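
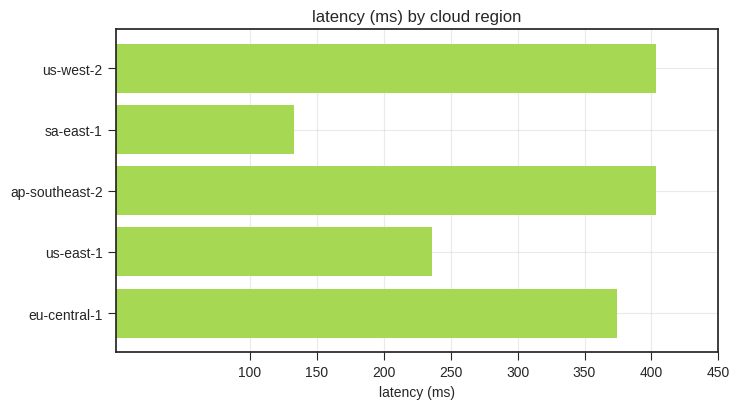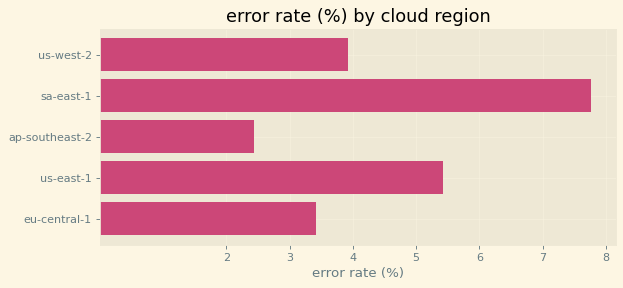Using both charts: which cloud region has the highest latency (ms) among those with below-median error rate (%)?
Chart 2 median error rate (%) ≈ 4; below-median cloud regions: ap-southeast-2, eu-central-1. Among those, ap-southeast-2 has the highest latency (ms) (≈ 400).

ap-southeast-2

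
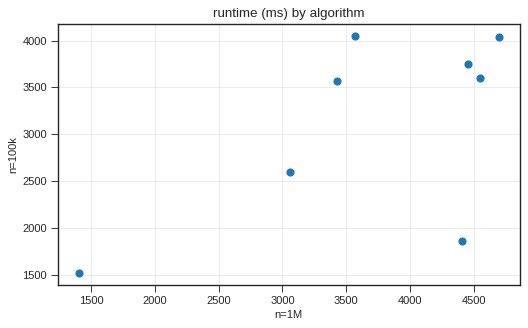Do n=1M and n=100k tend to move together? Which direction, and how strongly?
positive, moderate

Points are positively correlated; moderate (|r| ≈ 0.6).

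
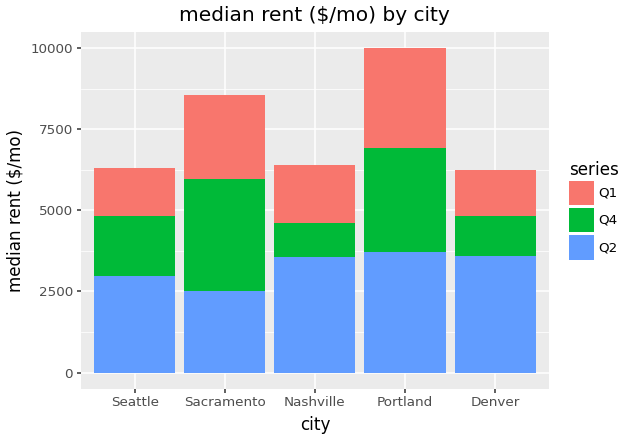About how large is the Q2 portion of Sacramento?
Q2 top ≈ 3000, bottom ≈ 0; segment ≈ 3000.

≈ 3000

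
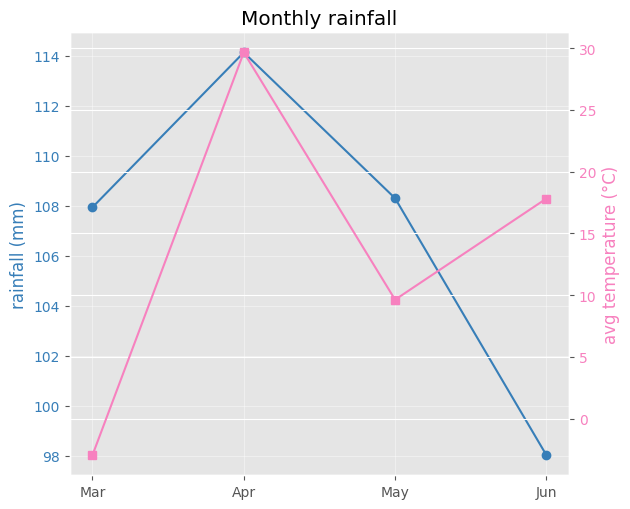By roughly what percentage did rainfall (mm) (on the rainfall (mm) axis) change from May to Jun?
≈ -9.3%

May ≈ 108, Jun ≈ 98; (98 − 108) / 108 ≈ -9.3%.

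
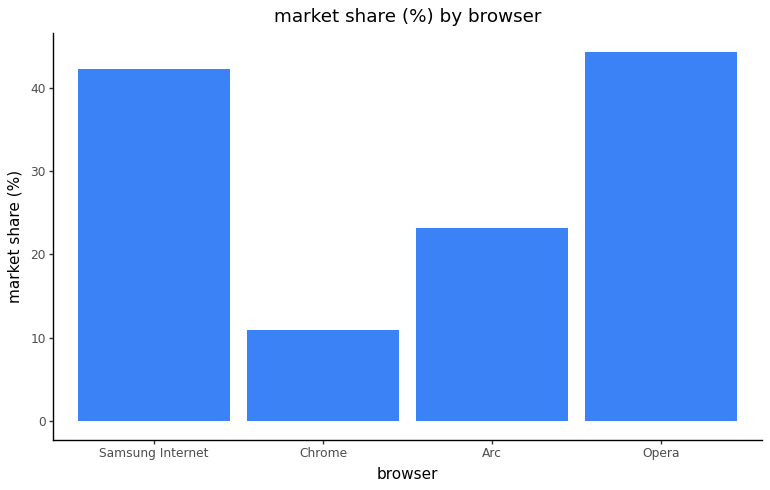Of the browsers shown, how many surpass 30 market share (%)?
2

Above 30: Samsung Internet, Opera.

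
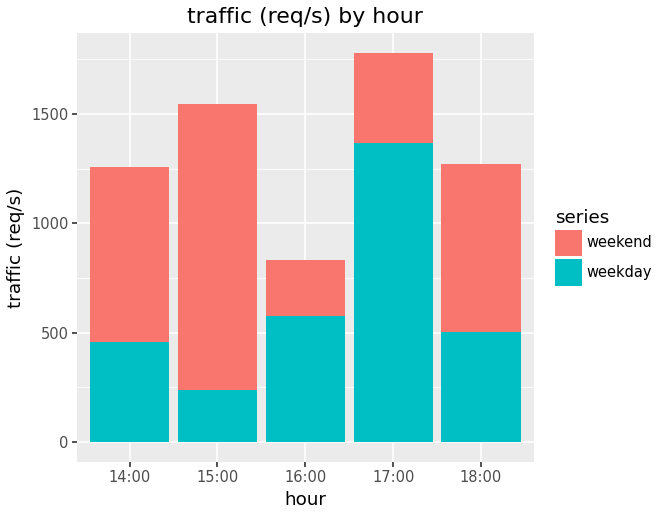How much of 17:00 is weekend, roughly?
weekend top ≈ 1800, bottom ≈ 1400; segment ≈ 400.

≈ 400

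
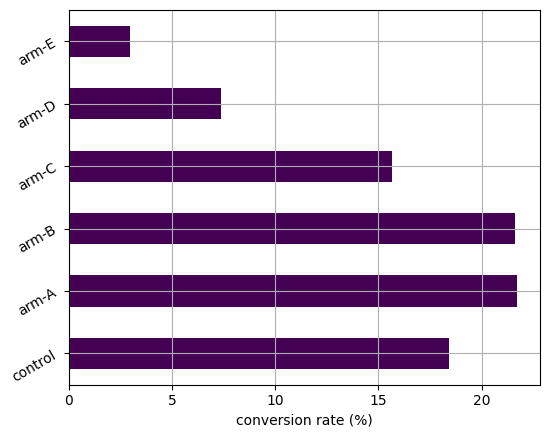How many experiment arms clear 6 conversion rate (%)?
5

Above 6: control, arm-A, arm-B, arm-C, arm-D.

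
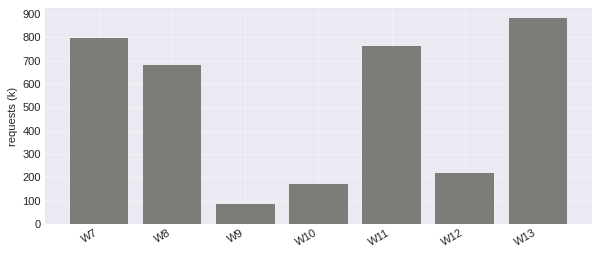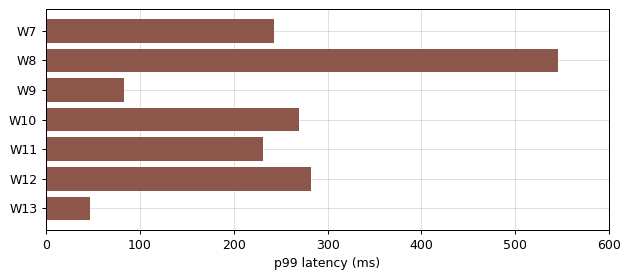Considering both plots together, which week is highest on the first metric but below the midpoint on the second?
Chart 2 median p99 latency (ms) ≈ 200; below-median weeks: W9, W11, W13. Among those, W13 has the highest requests (k) (≈ 900).

W13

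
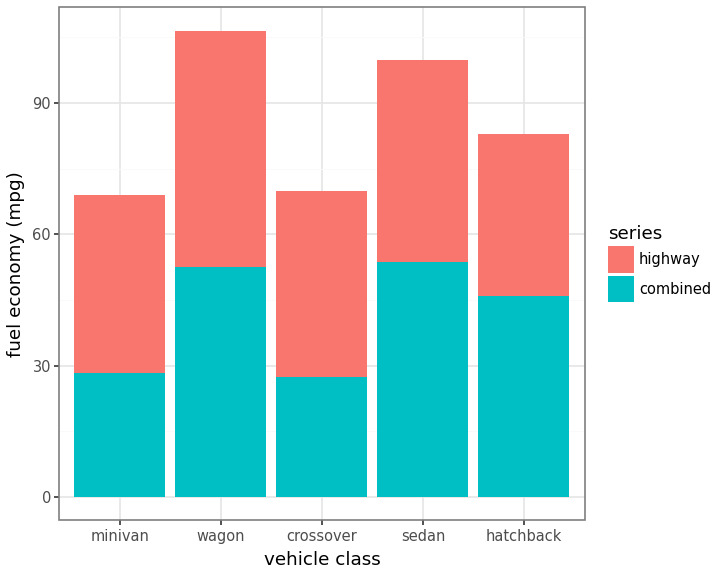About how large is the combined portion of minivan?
≈ 30

combined top ≈ 30, bottom ≈ 0; segment ≈ 30.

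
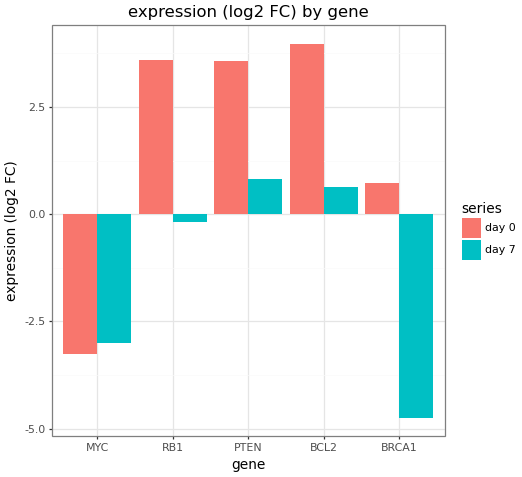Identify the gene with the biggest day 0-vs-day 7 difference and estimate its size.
BRCA1, ≈ 6 log2 FC

BRCA1: day 0 ≈ 1, day 7 ≈ -5 → gap ≈ 6. Next-largest (RB1) is only ≈ 4.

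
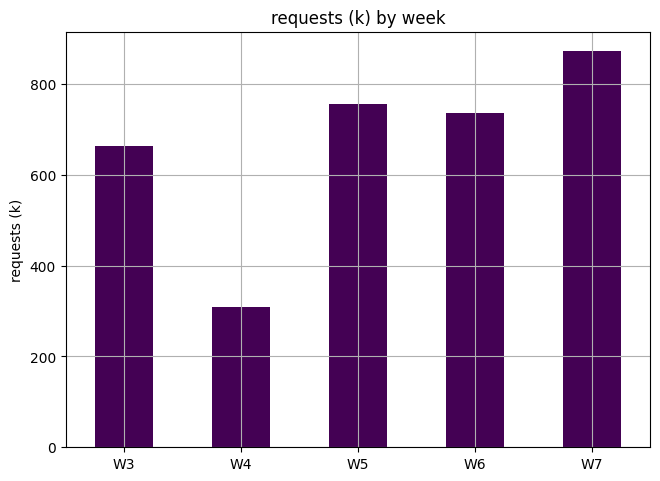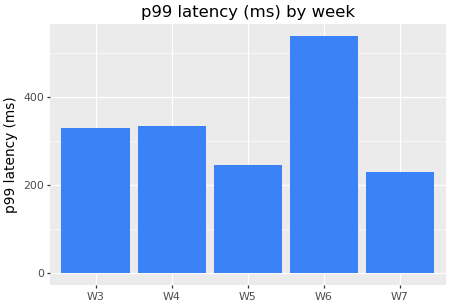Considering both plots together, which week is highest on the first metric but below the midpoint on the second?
Chart 2 median p99 latency (ms) ≈ 350; below-median weeks: W5, W7. Among those, W7 has the highest requests (k) (≈ 900).

W7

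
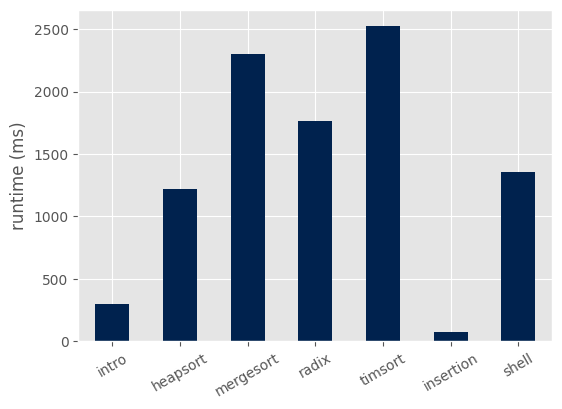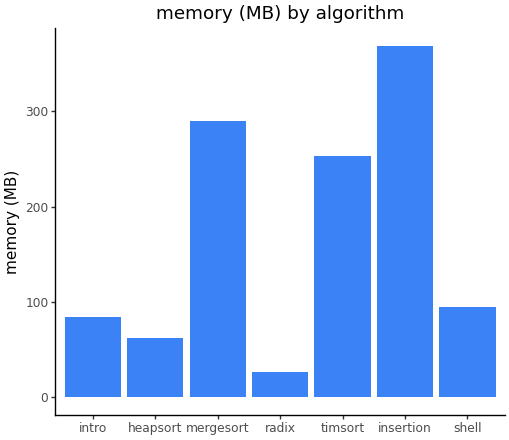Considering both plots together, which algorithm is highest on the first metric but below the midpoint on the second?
Chart 2 median memory (MB) ≈ 100; below-median algorithms: intro, heapsort, radix. Among those, radix has the highest runtime (ms) (≈ 2000).

radix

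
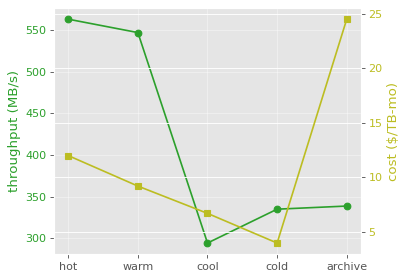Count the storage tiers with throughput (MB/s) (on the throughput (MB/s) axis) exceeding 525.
2

Above 525: hot, warm.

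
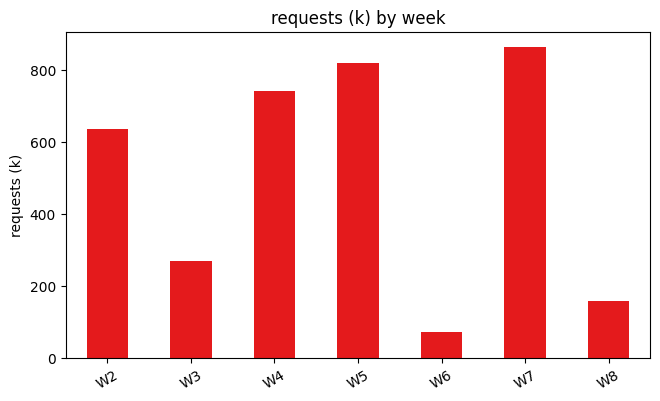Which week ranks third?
Top 4: W7 ≈ 900, W5 ≈ 800, W4 ≈ 700, W2 ≈ 600.

W4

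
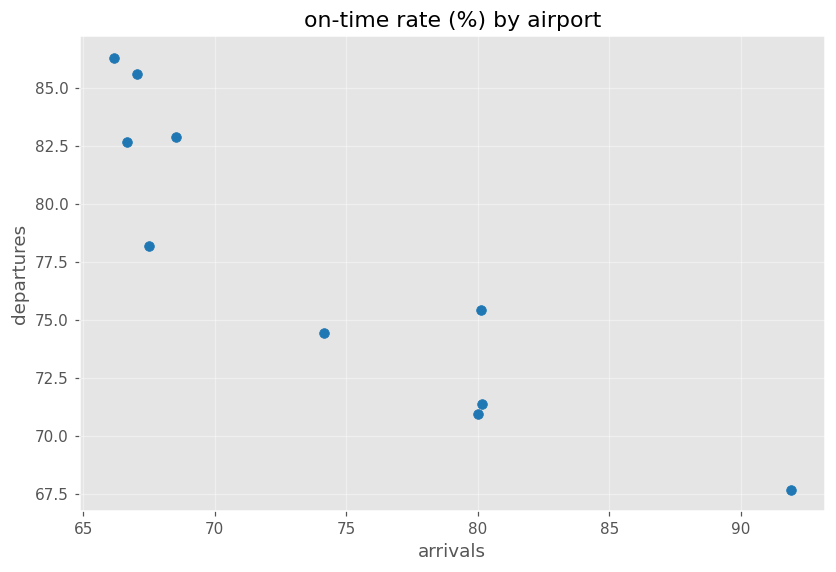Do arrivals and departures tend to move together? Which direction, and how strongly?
Points are negatively correlated; strong (|r| ≈ 0.9).

negative, strong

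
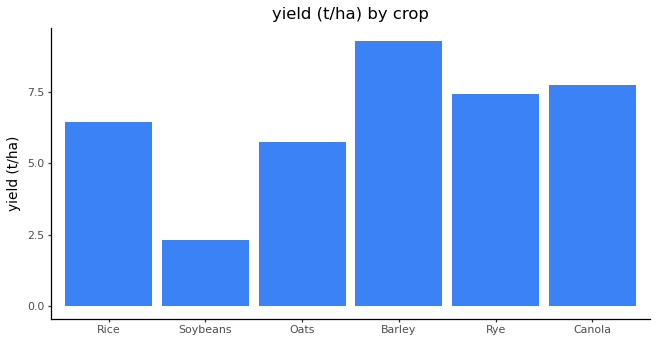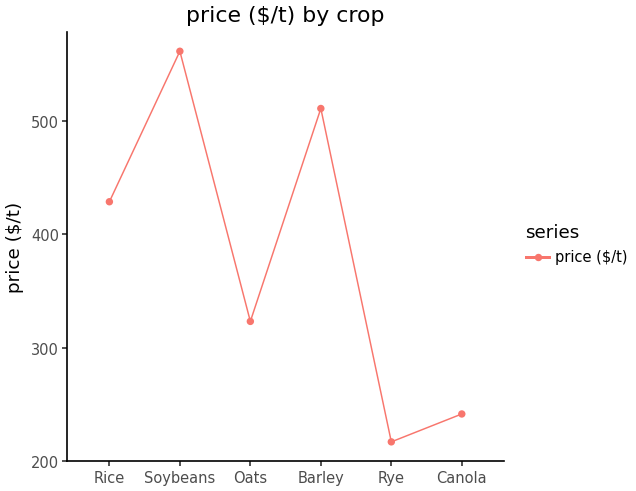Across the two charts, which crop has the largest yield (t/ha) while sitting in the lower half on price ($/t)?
Canola

Chart 2 median price ($/t) ≈ 400; below-median crops: Oats, Rye, Canola. Among those, Canola has the highest yield (t/ha) (≈ 8).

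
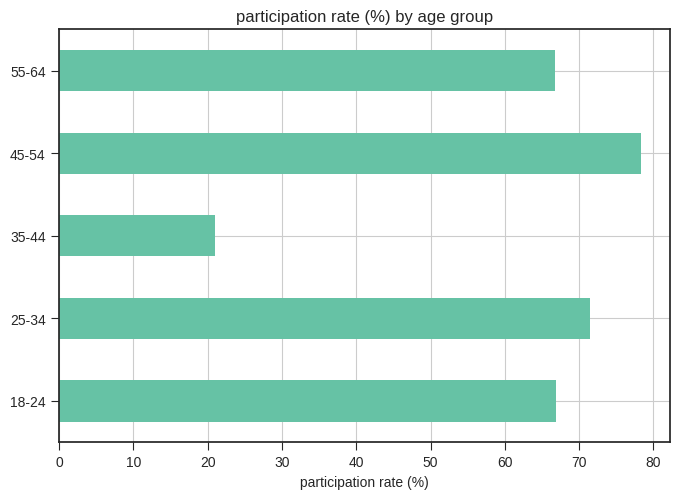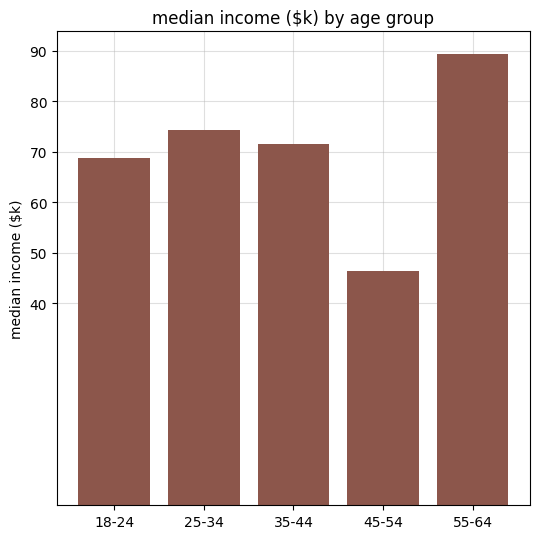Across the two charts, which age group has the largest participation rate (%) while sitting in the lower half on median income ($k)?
45-54

Chart 2 median median income ($k) ≈ 70; below-median age groups: 18-24, 45-54. Among those, 45-54 has the highest participation rate (%) (≈ 80).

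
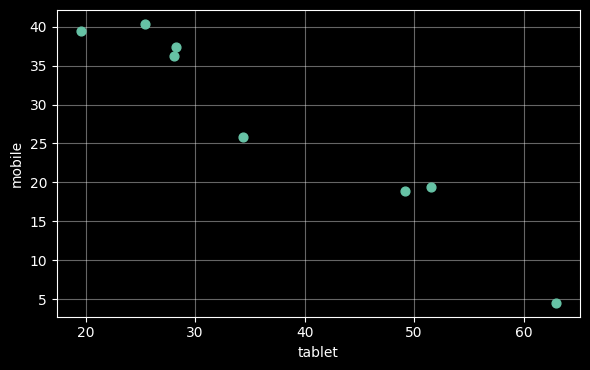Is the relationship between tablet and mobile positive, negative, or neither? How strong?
negative, strong

Points are negatively correlated; strong (|r| ≈ 1.0).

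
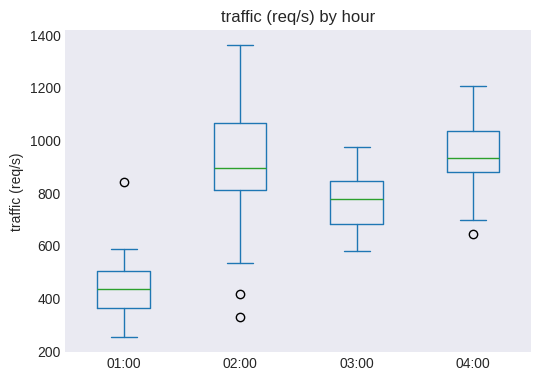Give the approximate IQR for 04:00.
Q3 ≈ 1050, Q1 ≈ 900; IQR ≈ 150.

≈ 150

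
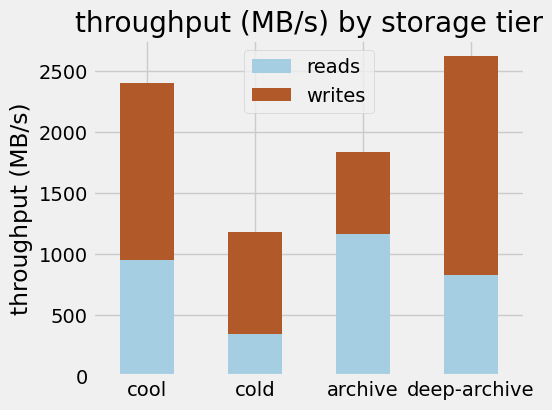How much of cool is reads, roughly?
reads top ≈ 1000, bottom ≈ 0; segment ≈ 1000.

≈ 1000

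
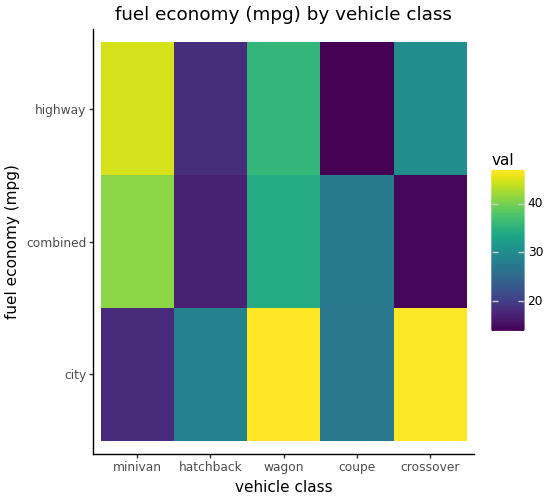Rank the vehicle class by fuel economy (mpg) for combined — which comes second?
wagon

Top 3 for combined: minivan ≈ 40, wagon ≈ 35, coupe ≈ 25.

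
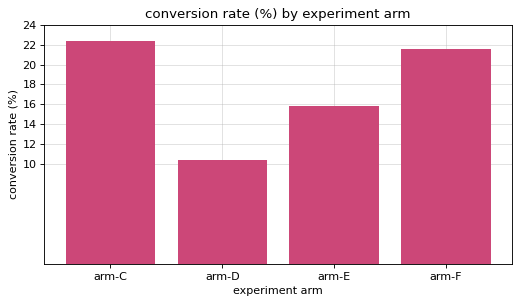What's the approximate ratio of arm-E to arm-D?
≈ 1.6×

arm-E ≈ 16, arm-D ≈ 10; 16/10 ≈ 1.6.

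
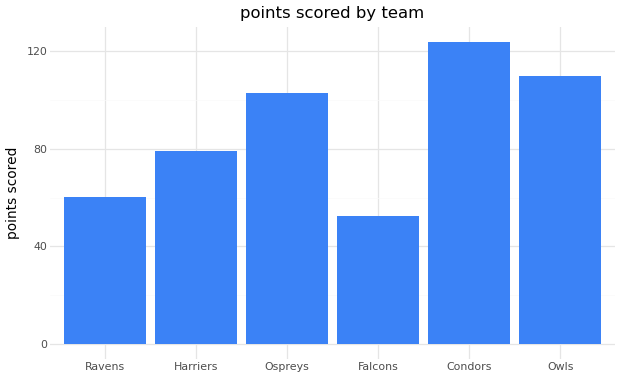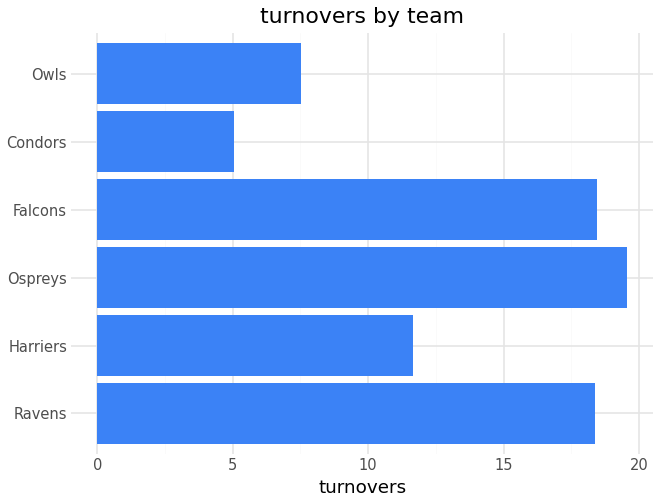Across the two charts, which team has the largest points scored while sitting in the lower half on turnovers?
Condors

Chart 2 median turnovers ≈ 16; below-median teams: Harriers, Condors, Owls. Among those, Condors has the highest points scored (≈ 120).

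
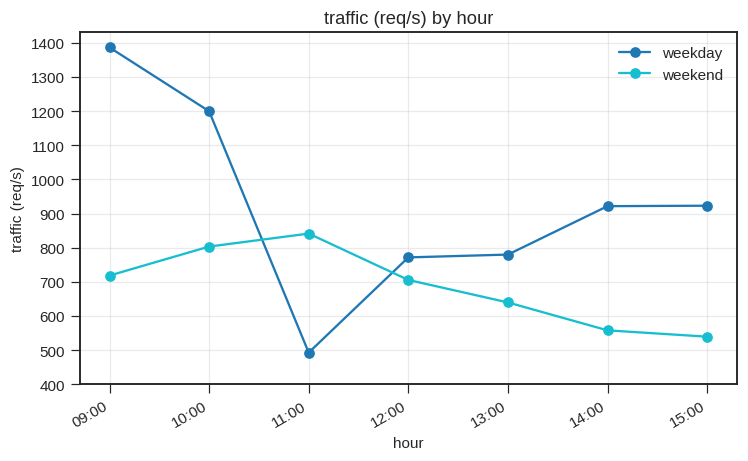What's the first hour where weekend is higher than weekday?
11:00

10:00: weekend ≈ 800 vs weekday ≈ 1200 (not yet); 11:00: weekend ≈ 800 vs weekday ≈ 500 (first crossover).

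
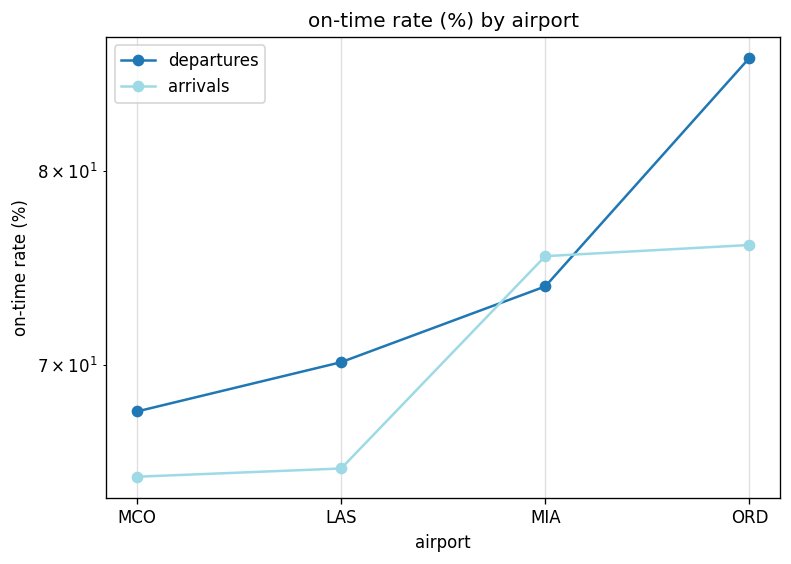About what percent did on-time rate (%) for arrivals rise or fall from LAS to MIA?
LAS ≈ 66, MIA ≈ 76; (76 − 66) / 66 ≈ +15.2%.

≈ +15.2%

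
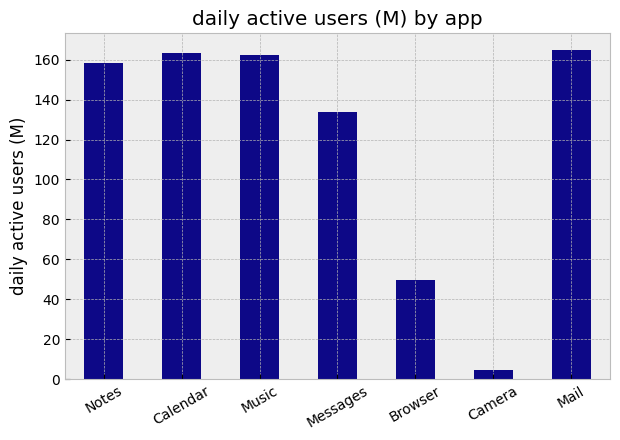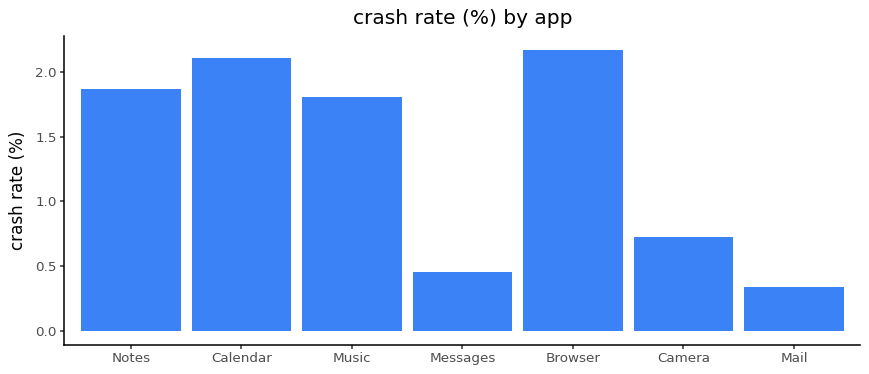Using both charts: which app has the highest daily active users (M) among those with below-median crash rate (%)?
Mail

Chart 2 median crash rate (%) ≈ 1.8; below-median apps: Messages, Camera, Mail. Among those, Mail has the highest daily active users (M) (≈ 160).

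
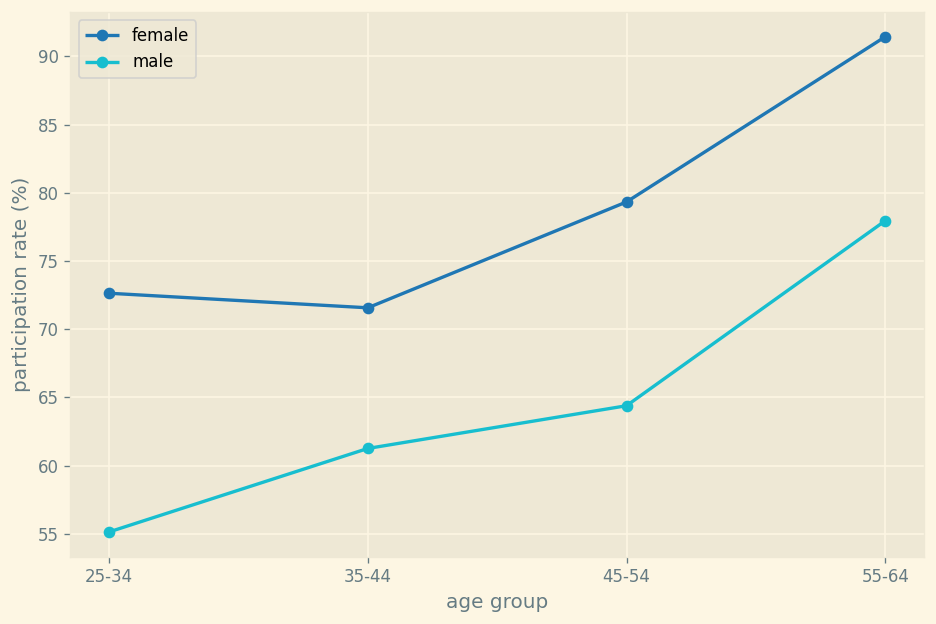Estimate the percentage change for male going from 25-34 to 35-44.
≈ +9.1%

25-34 ≈ 55, 35-44 ≈ 60; (60 − 55) / 55 ≈ +9.1%.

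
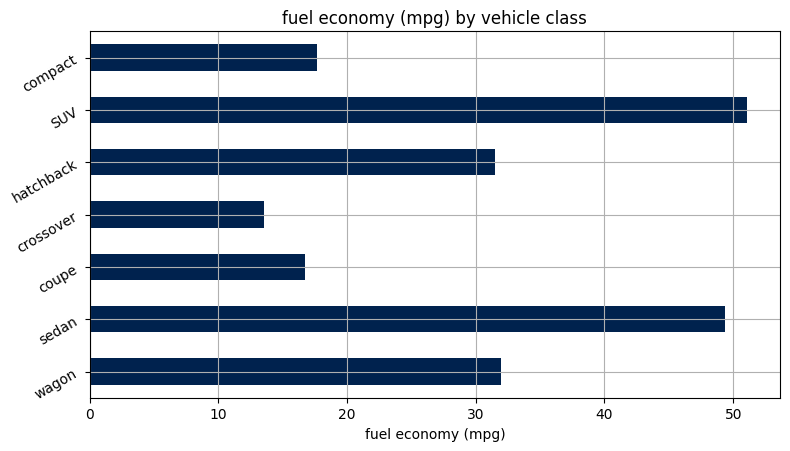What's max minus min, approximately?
Max SUV ≈ 50, min crossover ≈ 15; range ≈ 35.

≈ 35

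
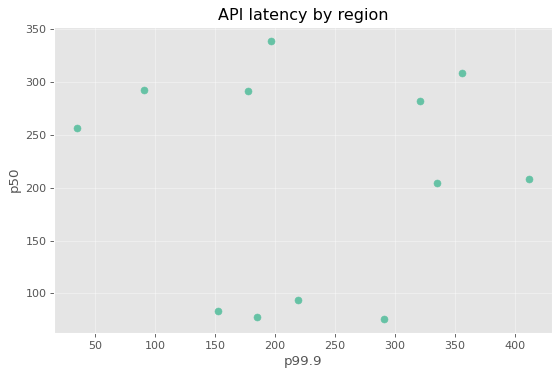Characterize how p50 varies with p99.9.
no clear correlation

Points are roughly uncorrelated; weak (|r| ≈ 0.0).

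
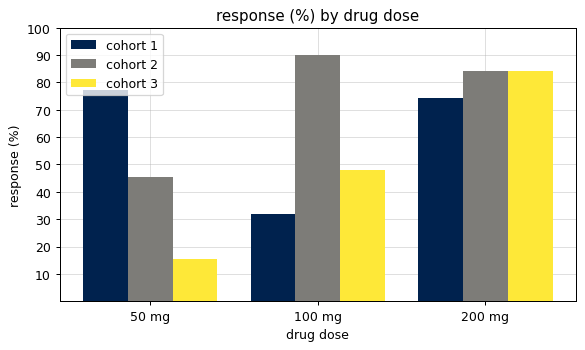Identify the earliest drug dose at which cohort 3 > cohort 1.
50 mg: cohort 3 ≈ 20 vs cohort 1 ≈ 80 (not yet); 100 mg: cohort 3 ≈ 50 vs cohort 1 ≈ 30 (first crossover).

100 mg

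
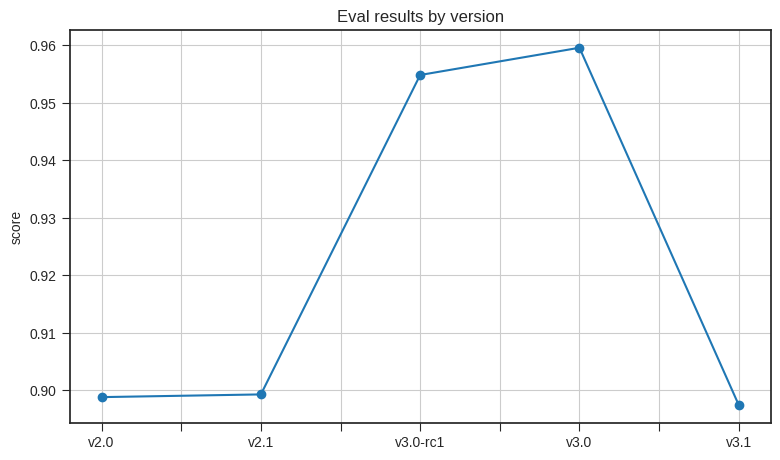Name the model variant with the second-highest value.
v3.0-rc1

Top 3: v3.0 ≈ 0.96, v3.0-rc1 ≈ 0.95, v2.1 ≈ 0.90.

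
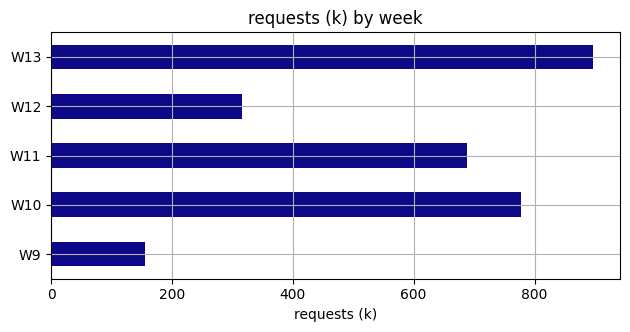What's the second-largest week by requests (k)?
W10

Top 3: W13 ≈ 900, W10 ≈ 800, W11 ≈ 700.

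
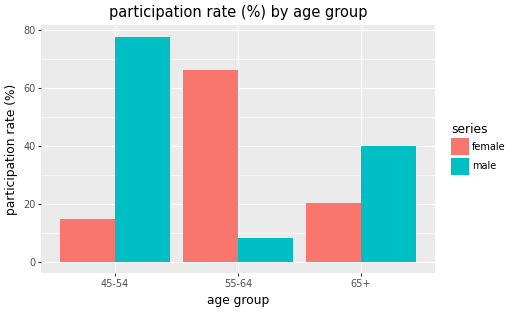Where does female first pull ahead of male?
55-64

45-54: female ≈ 10 vs male ≈ 80 (not yet); 55-64: female ≈ 70 vs male ≈ 10 (first crossover).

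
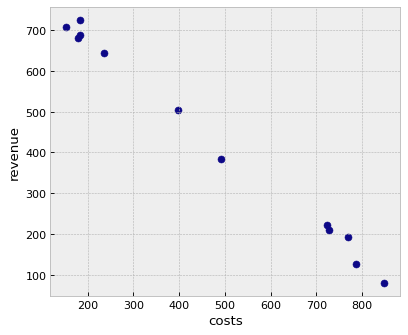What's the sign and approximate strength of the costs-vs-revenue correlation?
Points are negatively correlated; strong (|r| ≈ 1.0).

negative, strong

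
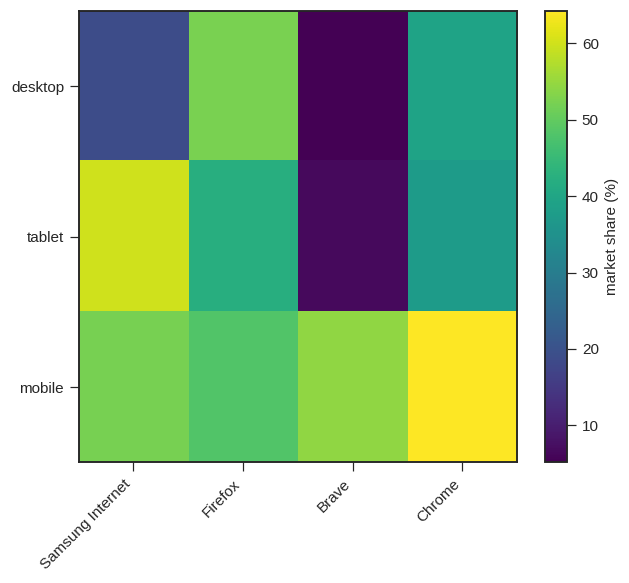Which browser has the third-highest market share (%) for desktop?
Samsung Internet

Top 4 for desktop: Firefox ≈ 50, Chrome ≈ 40, Samsung Internet ≈ 20, Brave ≈ 5.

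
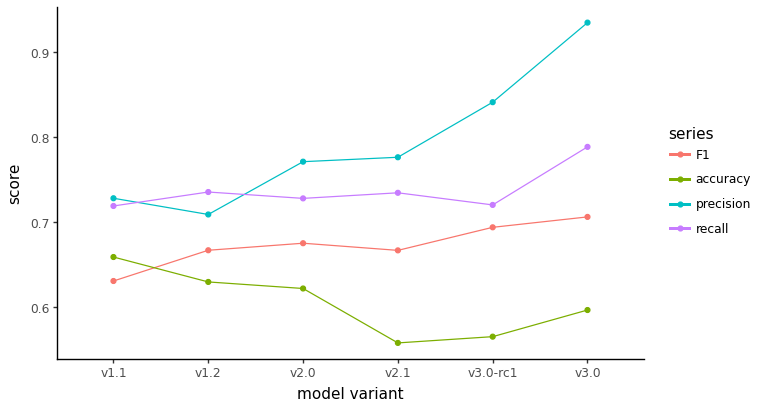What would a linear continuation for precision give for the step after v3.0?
≈ 1.025

Last three: 0.80, 0.85, 0.95 → slope ≈ 0.075/step → next ≈ 1.025.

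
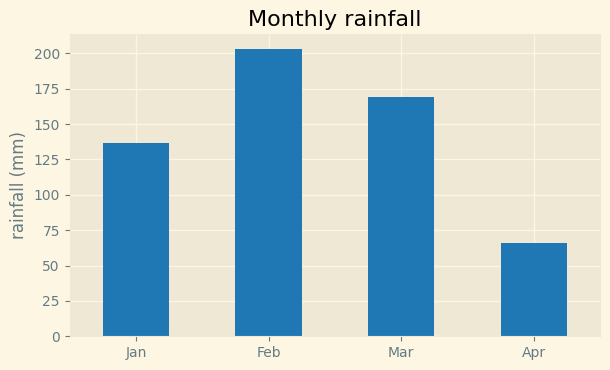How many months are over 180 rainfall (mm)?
Above 180: Feb.

1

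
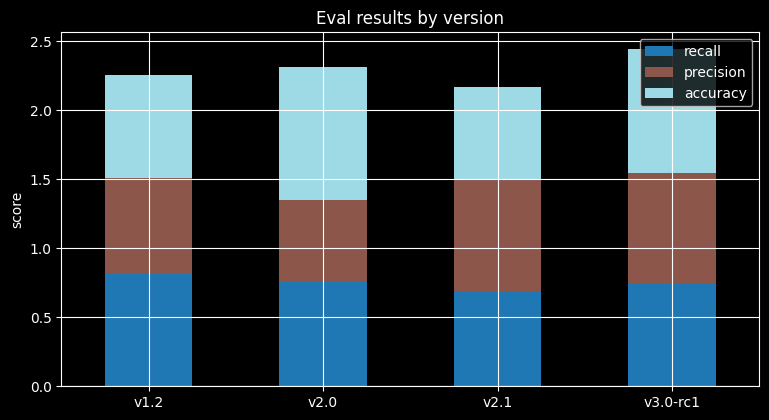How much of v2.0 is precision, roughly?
≈ 0.5

precision top ≈ 1.5, bottom ≈ 1.0; segment ≈ 0.5.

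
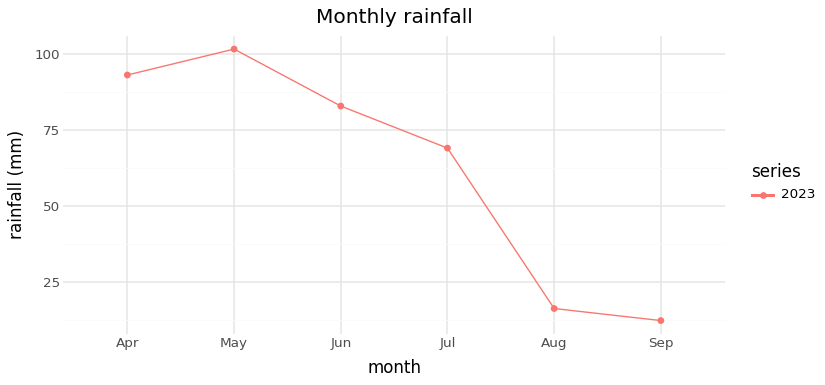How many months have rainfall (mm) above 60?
4

Above 60: Apr, May, Jun, Jul.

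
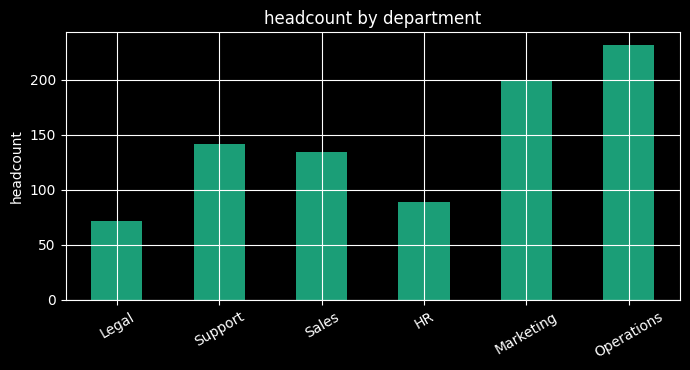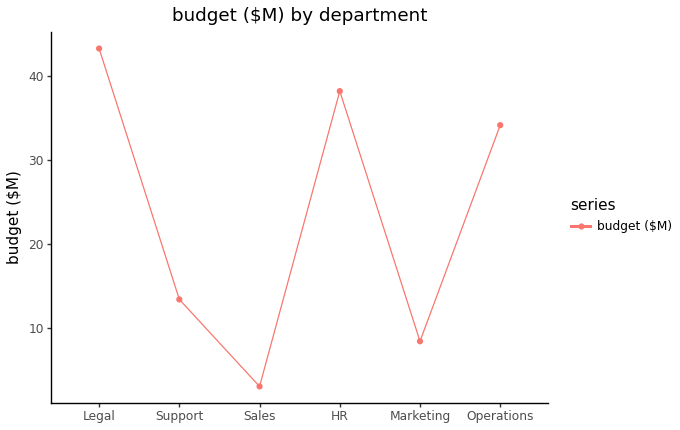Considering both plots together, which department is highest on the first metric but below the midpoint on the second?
Chart 2 median budget ($M) ≈ 25; below-median departments: Support, Sales, Marketing. Among those, Marketing has the highest headcount (≈ 200).

Marketing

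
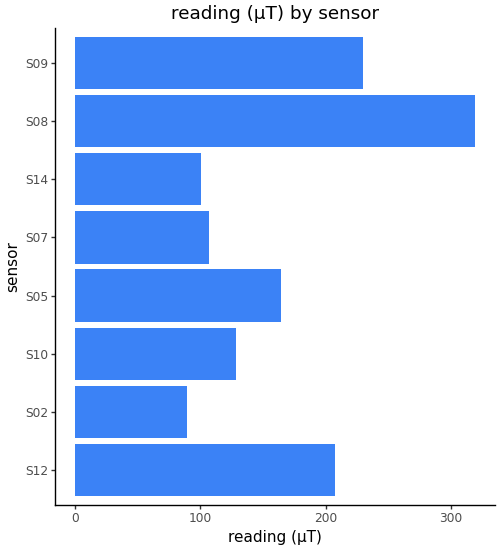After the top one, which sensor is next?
Top 3: S08 ≈ 300, S09 ≈ 250, S12 ≈ 200.

S09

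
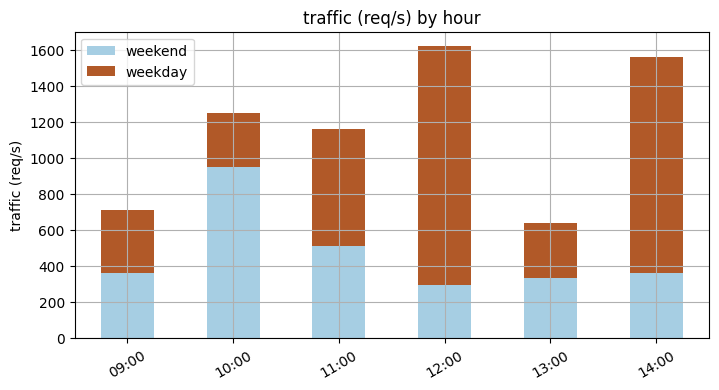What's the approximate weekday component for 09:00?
≈ 400

weekday top ≈ 800, bottom ≈ 400; segment ≈ 400.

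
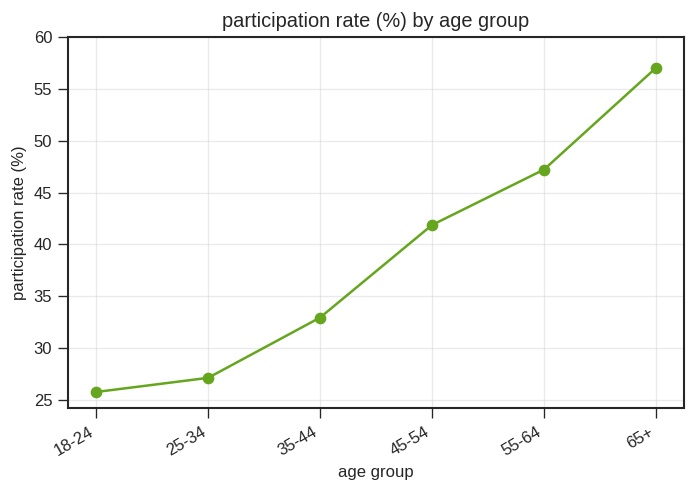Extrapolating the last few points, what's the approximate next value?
Last three: 40, 45, 55 → slope ≈ 7.5/step → next ≈ 62.5.

≈ 62.5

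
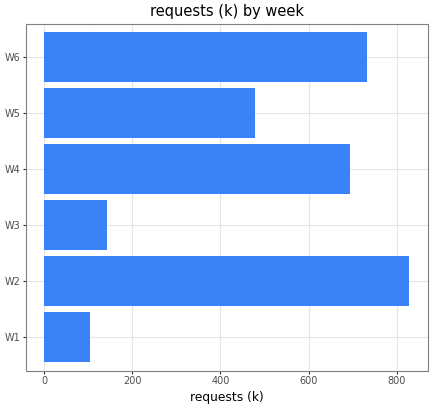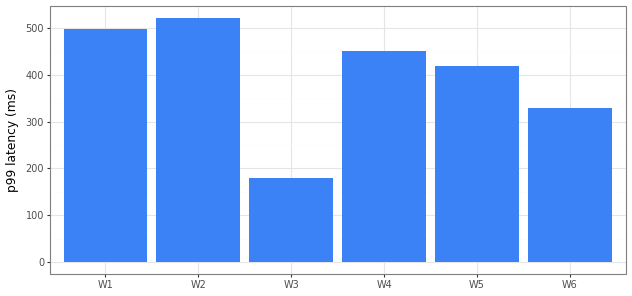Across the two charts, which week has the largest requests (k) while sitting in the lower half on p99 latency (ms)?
W6

Chart 2 median p99 latency (ms) ≈ 450; below-median weeks: W3, W5, W6. Among those, W6 has the highest requests (k) (≈ 700).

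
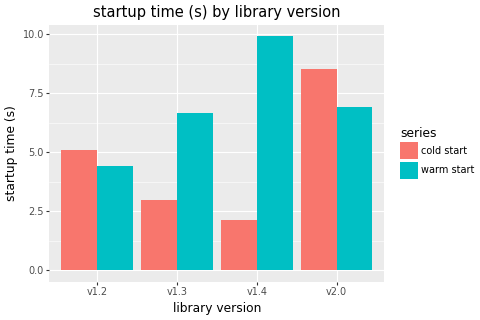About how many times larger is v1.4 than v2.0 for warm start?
v1.4 ≈ 10, v2.0 ≈ 7; 10/7 ≈ 1.43.

≈ 1.43×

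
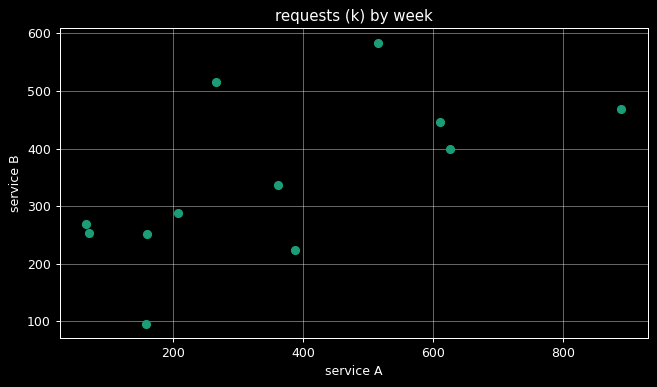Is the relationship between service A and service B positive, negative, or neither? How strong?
positive, moderate

Points are positively correlated; moderate (|r| ≈ 0.6).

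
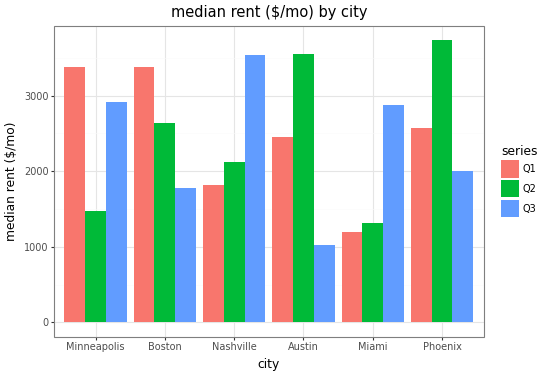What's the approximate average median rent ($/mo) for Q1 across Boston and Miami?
≈ 2250

(3500 + 1000) / 2 ≈ 2250.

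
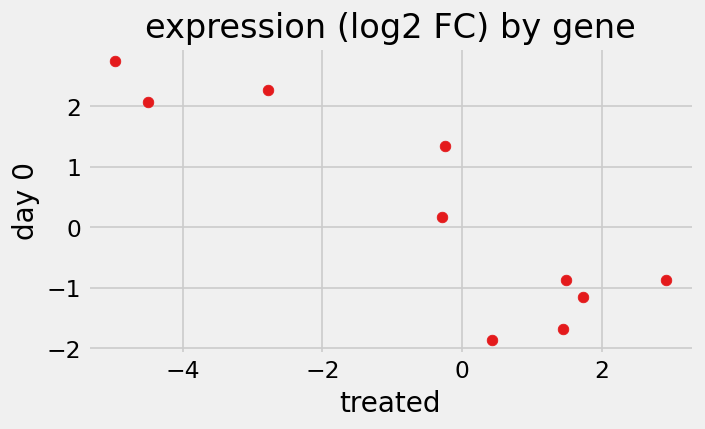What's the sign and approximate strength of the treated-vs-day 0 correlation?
Points are negatively correlated; strong (|r| ≈ 0.9).

negative, strong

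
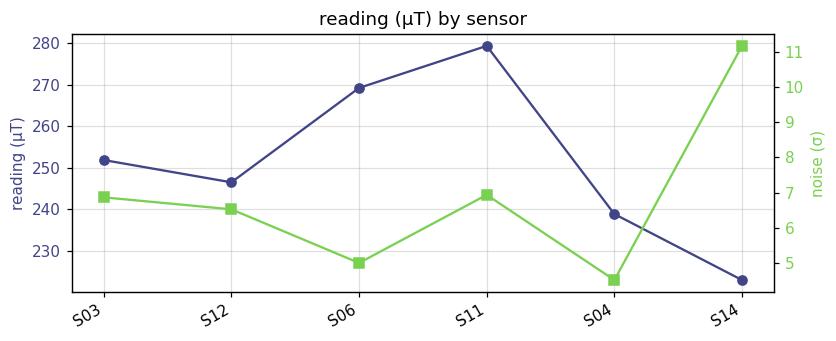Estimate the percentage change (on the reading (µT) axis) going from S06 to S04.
S06 ≈ 270, S04 ≈ 240; (240 − 270) / 270 ≈ -11.1%.

≈ -11.1%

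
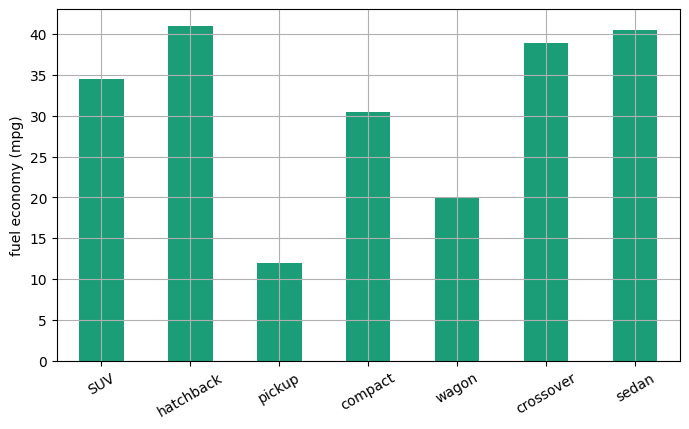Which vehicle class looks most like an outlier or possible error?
pickup ≈ 10; the rest sit between ≈ 20 and ≈ 40.

pickup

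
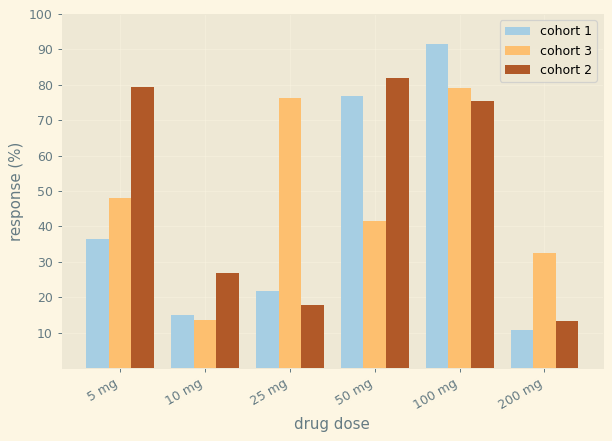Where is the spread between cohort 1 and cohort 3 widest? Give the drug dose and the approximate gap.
25 mg, ≈ 60 %

25 mg: cohort 1 ≈ 20, cohort 3 ≈ 80 → gap ≈ 60. Next-largest (50 mg) is only ≈ 40.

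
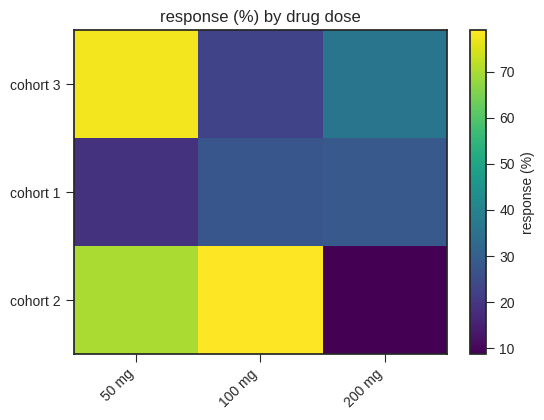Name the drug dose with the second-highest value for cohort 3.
Top 3 for cohort 3: 50 mg ≈ 80, 200 mg ≈ 40, 100 mg ≈ 20.

200 mg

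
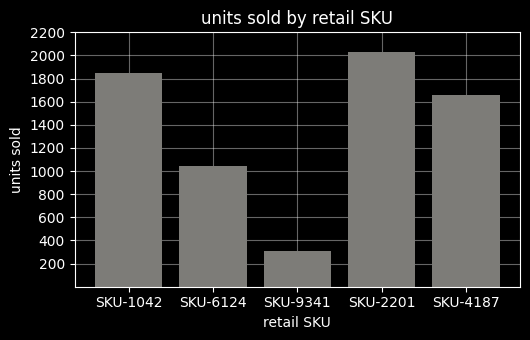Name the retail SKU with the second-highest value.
SKU-1042

Top 3: SKU-2201 ≈ 2000, SKU-1042 ≈ 1800, SKU-4187 ≈ 1600.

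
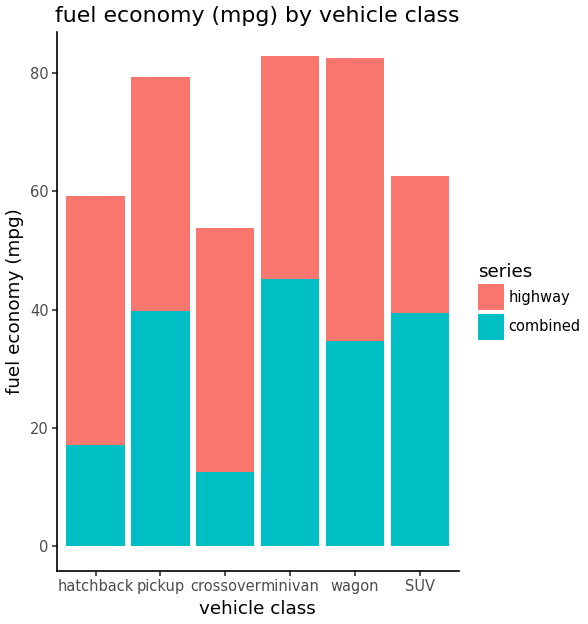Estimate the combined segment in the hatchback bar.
combined top ≈ 20, bottom ≈ 0; segment ≈ 20.

≈ 20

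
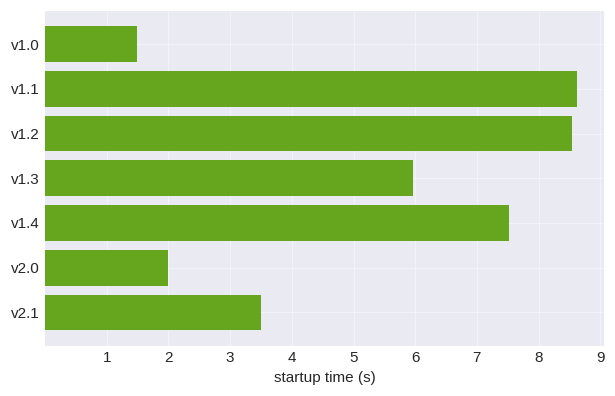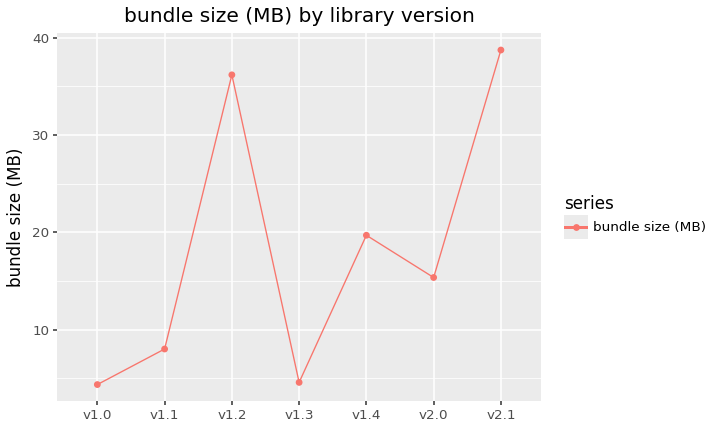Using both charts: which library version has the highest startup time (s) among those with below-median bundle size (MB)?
Chart 2 median bundle size (MB) ≈ 15; below-median library versions: v1.0, v1.1, v1.3. Among those, v1.1 has the highest startup time (s) (≈ 9).

v1.1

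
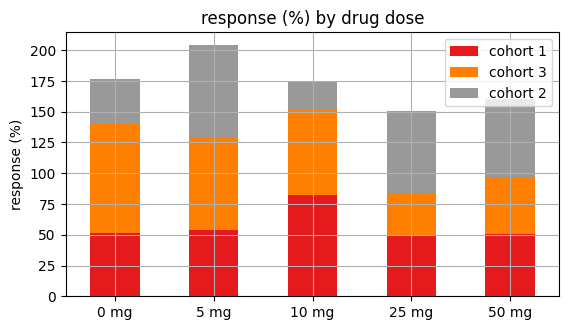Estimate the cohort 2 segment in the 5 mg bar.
≈ 80

cohort 2 top ≈ 200, bottom ≈ 120; segment ≈ 80.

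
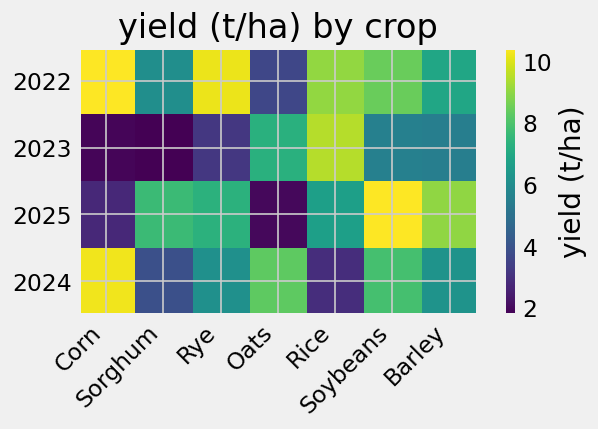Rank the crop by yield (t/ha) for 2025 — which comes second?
Barley

Top 3 for 2025: Soybeans ≈ 10, Barley ≈ 9, Sorghum ≈ 8.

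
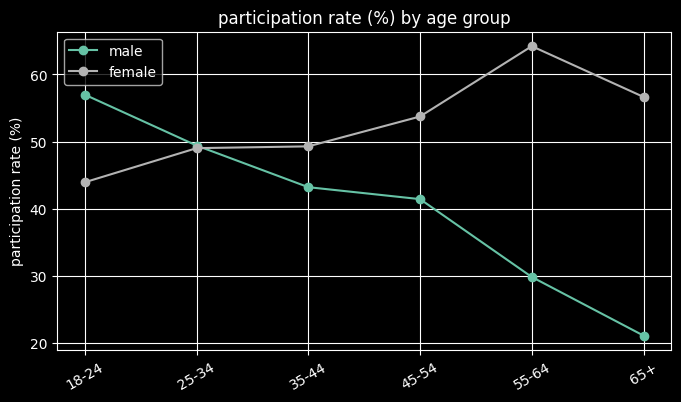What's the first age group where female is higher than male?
35-44

25-34: female ≈ 50 vs male ≈ 50 (not yet); 35-44: female ≈ 50 vs male ≈ 45 (first crossover).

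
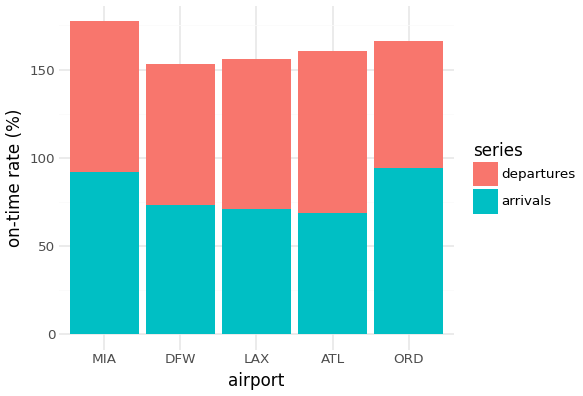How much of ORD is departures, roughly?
departures top ≈ 160, bottom ≈ 100; segment ≈ 60.

≈ 60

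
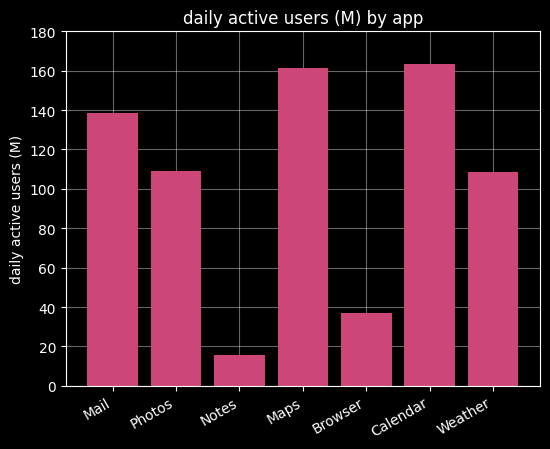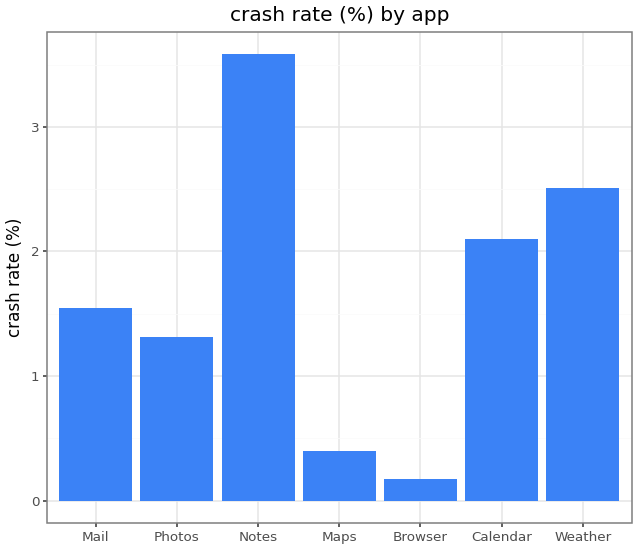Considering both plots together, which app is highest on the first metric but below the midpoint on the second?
Maps

Chart 2 median crash rate (%) ≈ 1.5; below-median apps: Photos, Maps, Browser. Among those, Maps has the highest daily active users (M) (≈ 160).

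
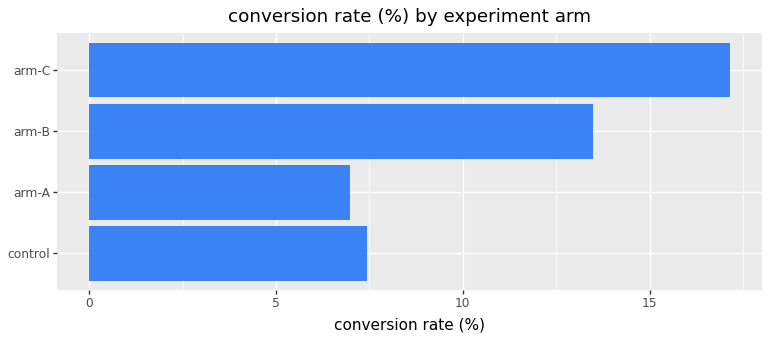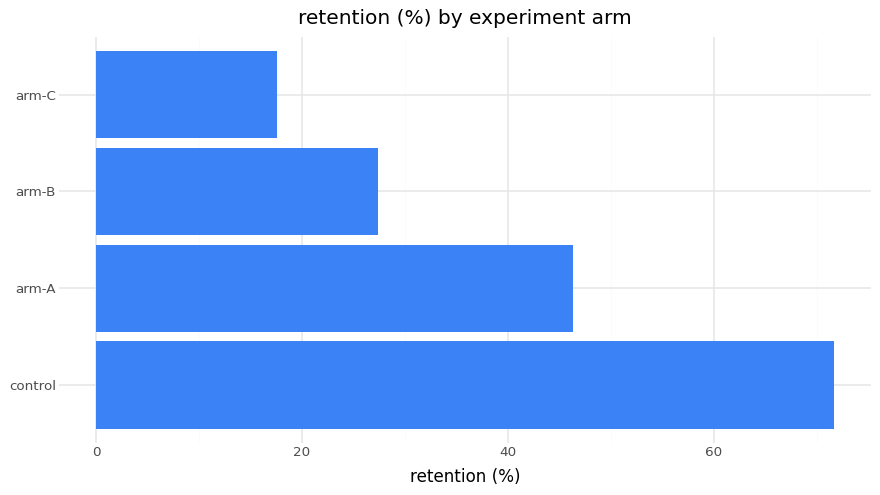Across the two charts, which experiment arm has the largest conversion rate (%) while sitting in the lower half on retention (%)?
Chart 2 median retention (%) ≈ 40; below-median experiment arms: arm-B, arm-C. Among those, arm-C has the highest conversion rate (%) (≈ 18).

arm-C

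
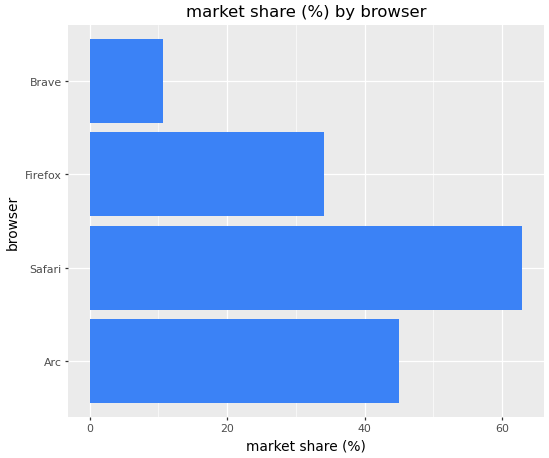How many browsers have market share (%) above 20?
Above 20: Arc, Safari, Firefox.

3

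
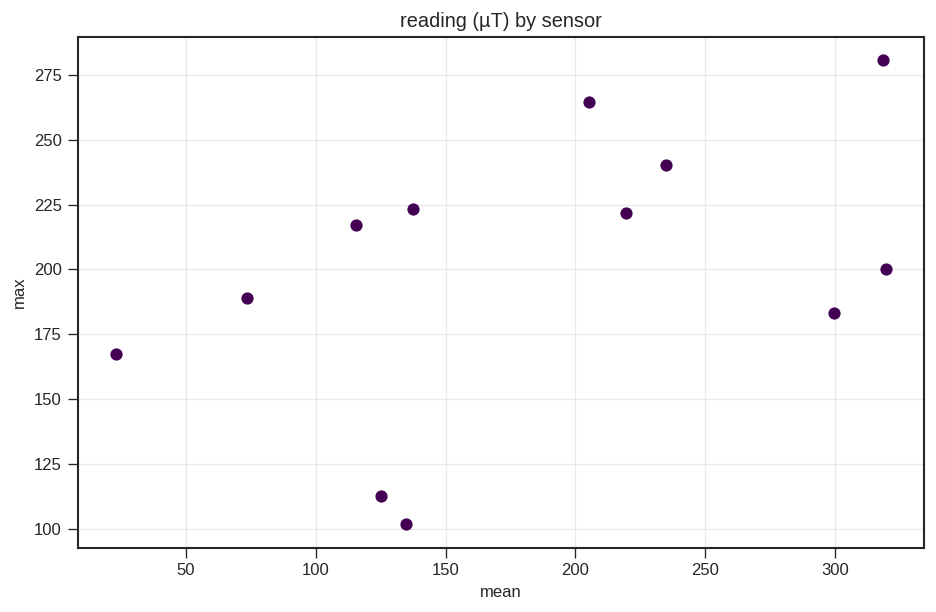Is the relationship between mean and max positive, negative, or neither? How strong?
positive, moderate

Points are positively correlated; moderate (|r| ≈ 0.5).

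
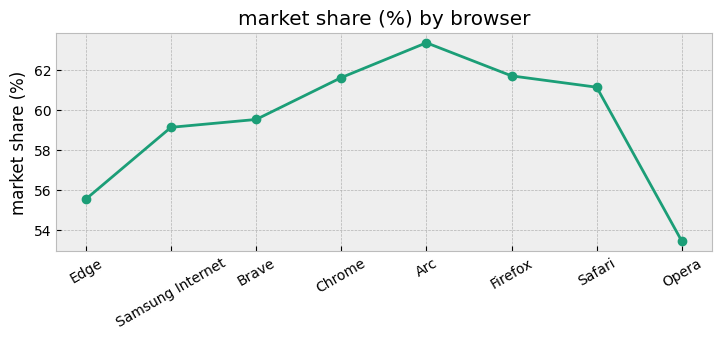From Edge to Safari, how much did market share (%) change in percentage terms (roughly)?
≈ +8.9%

Edge ≈ 56, Safari ≈ 61; (61 − 56) / 56 ≈ +8.9%.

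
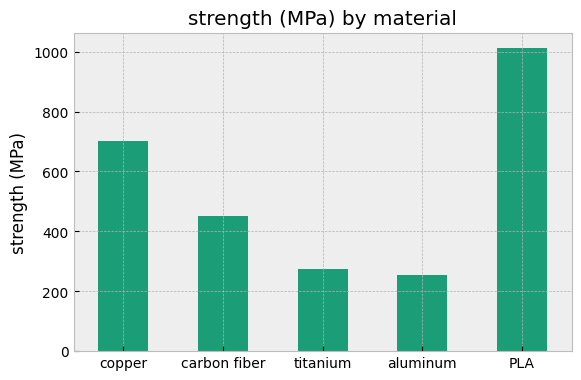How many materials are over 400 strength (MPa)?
3

Above 400: copper, carbon fiber, PLA.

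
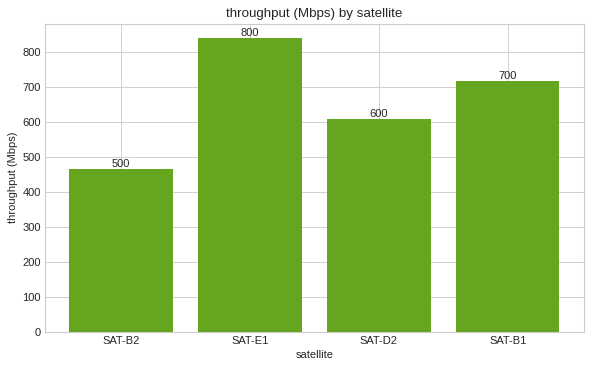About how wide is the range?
Max SAT-E1 ≈ 800, min SAT-B2 ≈ 500; range ≈ 300.

≈ 300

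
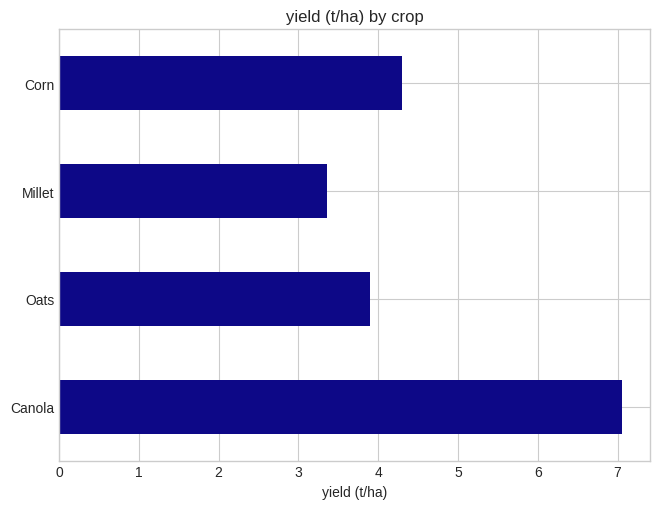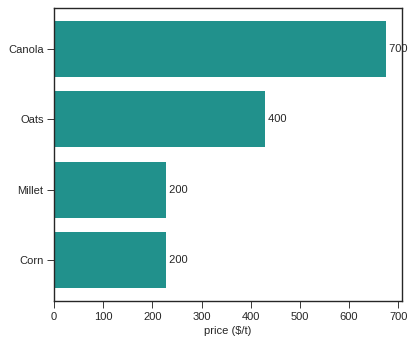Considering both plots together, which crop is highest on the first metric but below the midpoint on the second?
Chart 2 median price ($/t) ≈ 300; below-median crops: Millet, Corn. Among those, Corn has the highest yield (t/ha) (≈ 4).

Corn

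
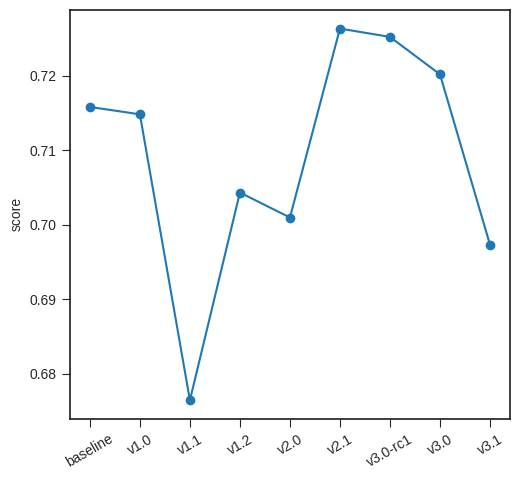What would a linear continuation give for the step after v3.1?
Last three: 0.73, 0.72, 0.70 → slope ≈ -0.015/step → next ≈ 0.685.

≈ 0.685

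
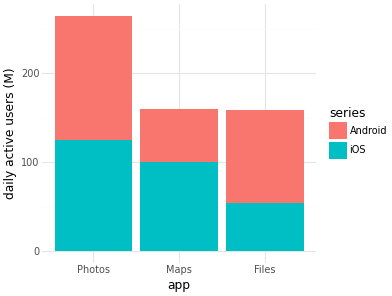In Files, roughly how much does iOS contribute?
≈ 50

iOS top ≈ 50, bottom ≈ 0; segment ≈ 50.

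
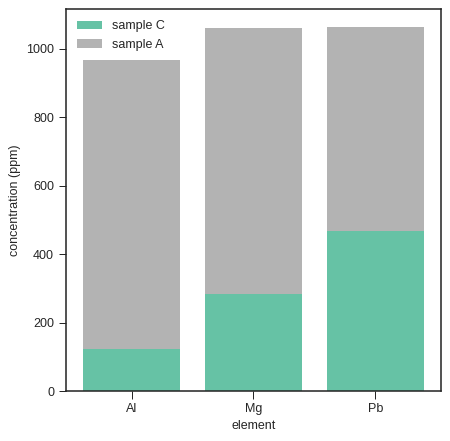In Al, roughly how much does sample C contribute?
sample C top ≈ 100, bottom ≈ 0; segment ≈ 100.

≈ 100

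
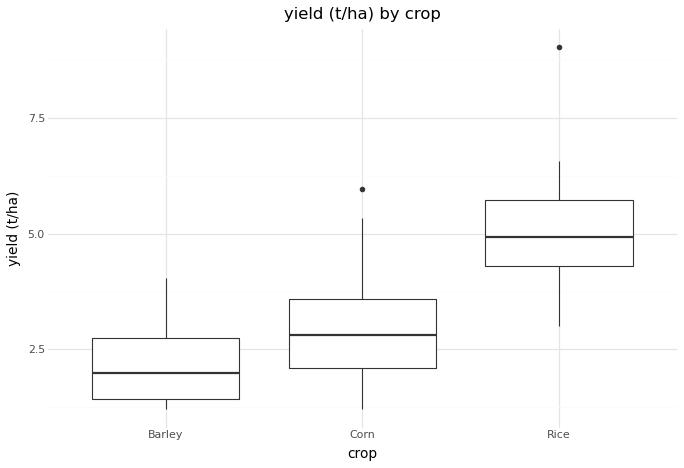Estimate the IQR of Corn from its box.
≈ 1.5

Q3 ≈ 3.5, Q1 ≈ 2.0; IQR ≈ 1.5.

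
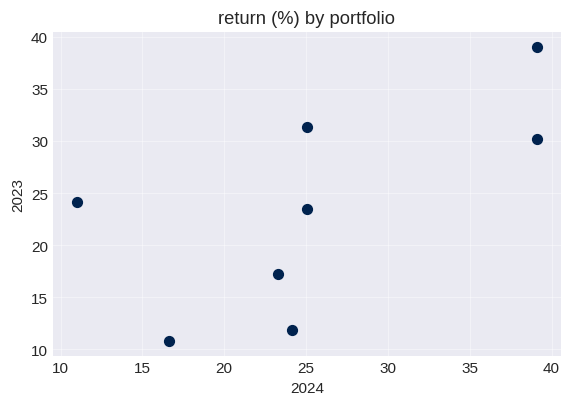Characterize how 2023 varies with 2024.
positive, moderate

Points are positively correlated; moderate (|r| ≈ 0.6).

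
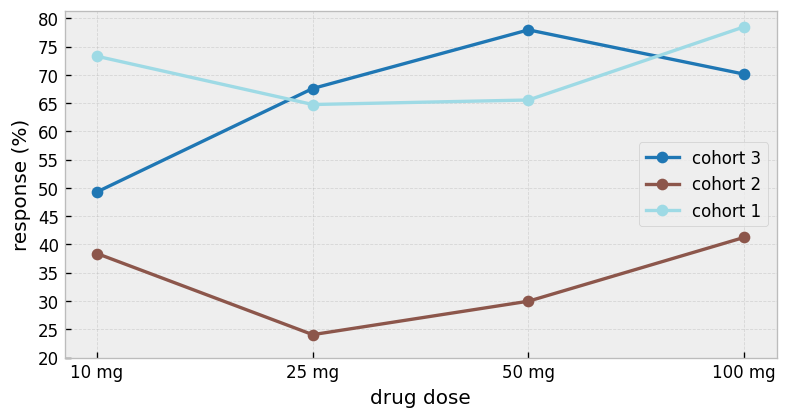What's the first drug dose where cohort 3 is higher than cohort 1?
25 mg

10 mg: cohort 3 ≈ 50 vs cohort 1 ≈ 75 (not yet); 25 mg: cohort 3 ≈ 70 vs cohort 1 ≈ 65 (first crossover).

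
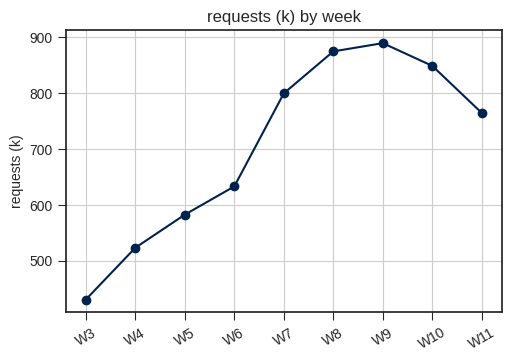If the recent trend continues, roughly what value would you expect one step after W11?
Last three: 900, 850, 750 → slope ≈ -75/step → next ≈ 675.

≈ 675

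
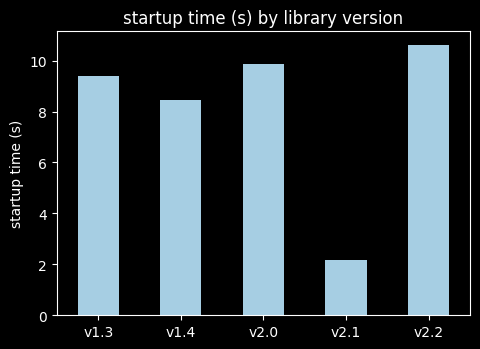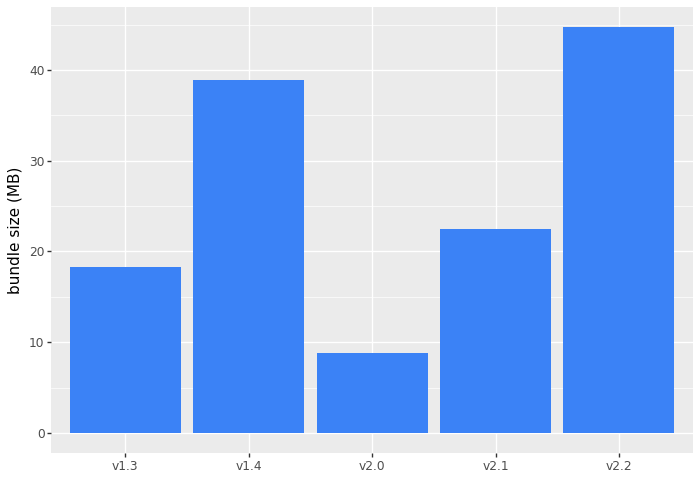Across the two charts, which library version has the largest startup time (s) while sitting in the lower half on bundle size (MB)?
v2.0

Chart 2 median bundle size (MB) ≈ 20; below-median library versions: v1.3, v2.0. Among those, v2.0 has the highest startup time (s) (≈ 10).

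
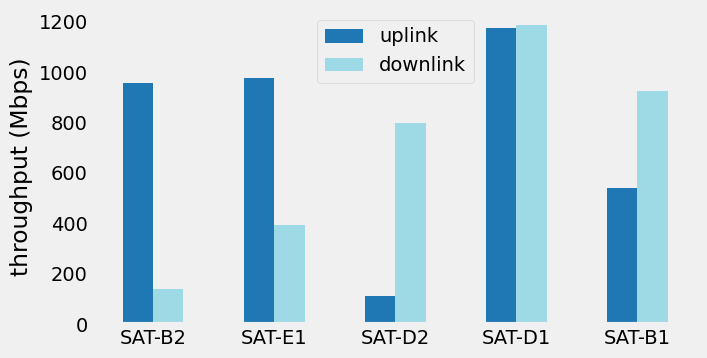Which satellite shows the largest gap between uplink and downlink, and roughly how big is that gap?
SAT-B2, ≈ 900 Mbps

SAT-B2: uplink ≈ 1000, downlink ≈ 100 → gap ≈ 900. Next-largest (SAT-D2) is only ≈ 700.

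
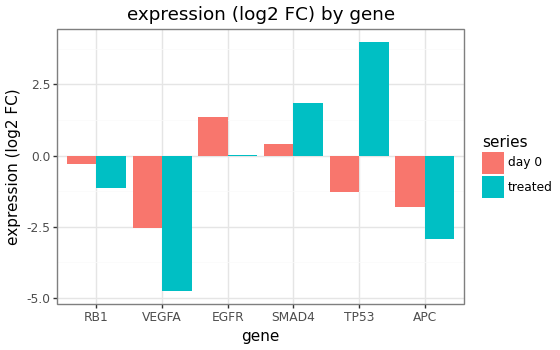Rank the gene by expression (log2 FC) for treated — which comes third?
Top 4 for treated: TP53 ≈ 4, SMAD4 ≈ 2, EGFR ≈ 0, RB1 ≈ -1.

EGFR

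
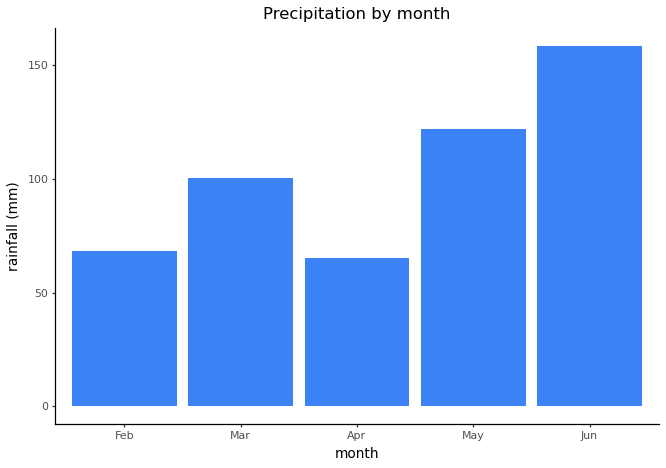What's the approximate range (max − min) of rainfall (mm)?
Max Jun ≈ 160, min Apr ≈ 60; range ≈ 100.

≈ 100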